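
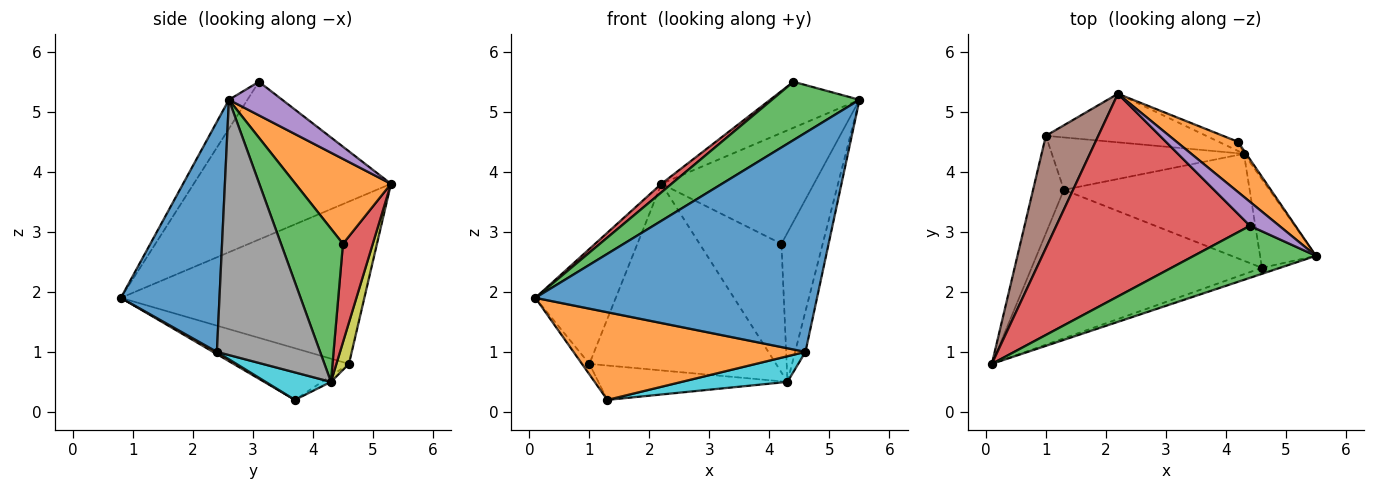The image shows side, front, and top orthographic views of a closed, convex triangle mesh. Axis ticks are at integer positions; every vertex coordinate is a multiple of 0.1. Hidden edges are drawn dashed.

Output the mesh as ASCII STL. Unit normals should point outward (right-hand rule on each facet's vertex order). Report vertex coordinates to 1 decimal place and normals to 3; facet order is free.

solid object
 facet normal 0.330 -0.944 -0.026
  outer loop
   vertex 4.6 2.4 1.0
   vertex 5.5 2.6 5.2
   vertex 0.1 0.8 1.9
  endloop
 endfacet
 facet normal 0.009 -0.508 -0.861
  outer loop
   vertex 4.6 2.4 1.0
   vertex 0.1 0.8 1.9
   vertex 1.3 3.7 0.2
  endloop
 endfacet
 facet normal -0.156 -0.737 0.657
  outer loop
   vertex 4.4 3.1 5.5
   vertex 0.1 0.8 1.9
   vertex 5.5 2.6 5.2
  endloop
 endfacet
 facet normal -0.631 -0.033 0.775
  outer loop
   vertex 4.4 3.1 5.5
   vertex 2.2 5.3 3.8
   vertex 0.1 0.8 1.9
  endloop
 endfacet
 facet normal 0.468 0.784 0.409
  outer loop
   vertex 4.4 3.1 5.5
   vertex 5.5 2.6 5.2
   vertex 2.2 5.3 3.8
  endloop
 endfacet
 facet normal -0.908 0.300 0.293
  outer loop
   vertex 1.0 4.6 0.8
   vertex 0.1 0.8 1.9
   vertex 2.2 5.3 3.8
  endloop
 endfacet
 facet normal -0.858 0.055 -0.511
  outer loop
   vertex 1.0 4.6 0.8
   vertex 1.3 3.7 0.2
   vertex 0.1 0.8 1.9
  endloop
 endfacet
 facet normal 0.972 0.097 -0.213
  outer loop
   vertex 4.3 4.3 0.5
   vertex 5.5 2.6 5.2
   vertex 4.6 2.4 1.0
  endloop
 endfacet
 facet normal 0.065 0.966 -0.251
  outer loop
   vertex 4.3 4.3 0.5
   vertex 1.0 4.6 0.8
   vertex 2.2 5.3 3.8
  endloop
 endfacet
 facet normal 0.142 -0.231 -0.963
  outer loop
   vertex 4.3 4.3 0.5
   vertex 4.6 2.4 1.0
   vertex 1.3 3.7 0.2
  endloop
 endfacet
 facet normal -0.026 0.548 -0.836
  outer loop
   vertex 4.3 4.3 0.5
   vertex 1.3 3.7 0.2
   vertex 1.0 4.6 0.8
  endloop
 endfacet
 facet normal 0.496 0.791 0.358
  outer loop
   vertex 4.2 4.5 2.8
   vertex 2.2 5.3 3.8
   vertex 5.5 2.6 5.2
  endloop
 endfacet
 facet normal 0.832 0.554 -0.012
  outer loop
   vertex 4.2 4.5 2.8
   vertex 5.5 2.6 5.2
   vertex 4.3 4.3 0.5
  endloop
 endfacet
 facet normal 0.342 0.937 -0.067
  outer loop
   vertex 4.2 4.5 2.8
   vertex 4.3 4.3 0.5
   vertex 2.2 5.3 3.8
  endloop
 endfacet
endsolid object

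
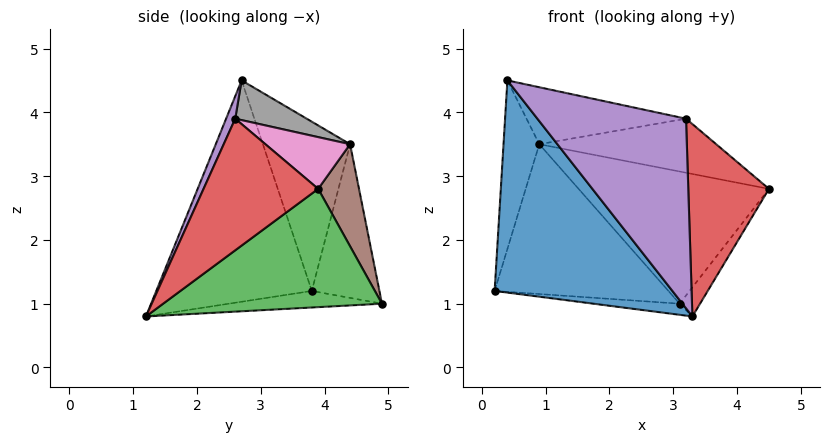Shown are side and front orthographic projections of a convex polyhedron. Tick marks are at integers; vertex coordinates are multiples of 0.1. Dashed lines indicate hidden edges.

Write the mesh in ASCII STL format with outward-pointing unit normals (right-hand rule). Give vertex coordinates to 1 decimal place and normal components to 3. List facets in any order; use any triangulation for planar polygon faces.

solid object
 facet normal -0.644 -0.736 -0.206
  outer loop
   vertex 0.4 2.7 4.5
   vertex 0.2 3.8 1.2
   vertex 3.3 1.2 0.8
  endloop
 endfacet
 facet normal -0.087 0.049 -0.995
  outer loop
   vertex 3.1 4.9 1.0
   vertex 3.3 1.2 0.8
   vertex 0.2 3.8 1.2
  endloop
 endfacet
 facet normal 0.807 0.075 -0.586
  outer loop
   vertex 3.1 4.9 1.0
   vertex 4.5 3.9 2.8
   vertex 3.3 1.2 0.8
  endloop
 endfacet
 facet normal 0.786 -0.553 0.275
  outer loop
   vertex 3.2 2.6 3.9
   vertex 3.3 1.2 0.8
   vertex 4.5 3.9 2.8
  endloop
 endfacet
 facet normal 0.056 -0.909 0.412
  outer loop
   vertex 3.2 2.6 3.9
   vertex 0.4 2.7 4.5
   vertex 3.3 1.2 0.8
  endloop
 endfacet
 facet normal 0.196 0.914 0.355
  outer loop
   vertex 0.9 4.4 3.5
   vertex 4.5 3.9 2.8
   vertex 3.1 4.9 1.0
  endloop
 endfacet
 facet normal 0.231 0.483 0.844
  outer loop
   vertex 0.9 4.4 3.5
   vertex 3.2 2.6 3.9
   vertex 4.5 3.9 2.8
  endloop
 endfacet
 facet normal 0.202 0.452 0.869
  outer loop
   vertex 0.9 4.4 3.5
   vertex 0.4 2.7 4.5
   vertex 3.2 2.6 3.9
  endloop
 endfacet
 facet normal -0.910 0.373 0.180
  outer loop
   vertex 0.9 4.4 3.5
   vertex 0.2 3.8 1.2
   vertex 0.4 2.7 4.5
  endloop
 endfacet
 facet normal -0.359 0.924 -0.132
  outer loop
   vertex 0.9 4.4 3.5
   vertex 3.1 4.9 1.0
   vertex 0.2 3.8 1.2
  endloop
 endfacet
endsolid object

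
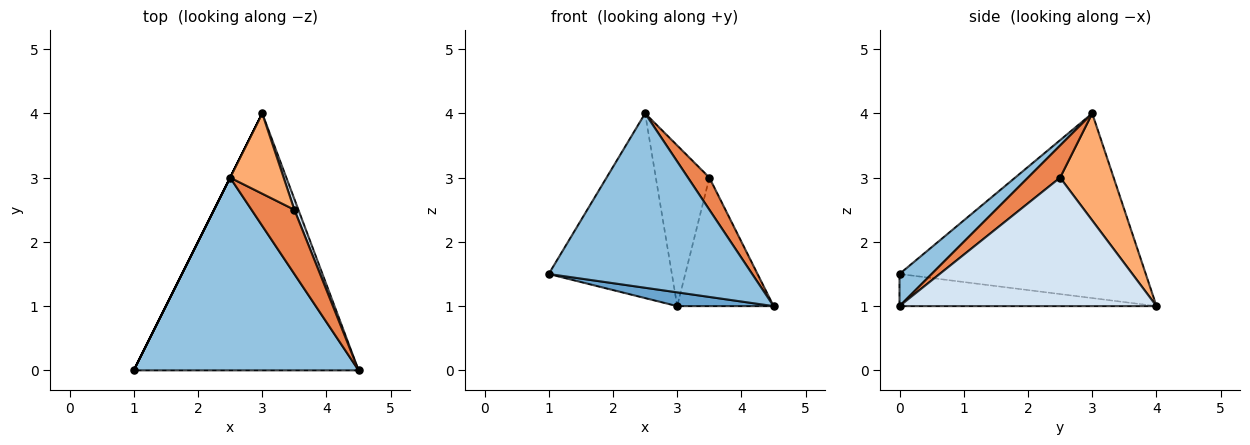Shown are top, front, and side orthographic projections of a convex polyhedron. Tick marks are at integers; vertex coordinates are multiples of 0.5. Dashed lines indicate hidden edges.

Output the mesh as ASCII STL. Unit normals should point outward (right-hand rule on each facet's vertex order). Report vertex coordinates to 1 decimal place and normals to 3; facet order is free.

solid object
 facet normal -0.141 -0.053 -0.989
  outer loop
   vertex 3.0 4.0 1.0
   vertex 4.5 0.0 1.0
   vertex 1.0 0.0 1.5
  endloop
 endfacet
 facet normal 0.105 -0.667 0.737
  outer loop
   vertex 2.5 3.0 4.0
   vertex 1.0 0.0 1.5
   vertex 4.5 0.0 1.0
  endloop
 endfacet
 facet normal -0.894 0.447 0.000
  outer loop
   vertex 2.5 3.0 4.0
   vertex 3.0 4.0 1.0
   vertex 1.0 0.0 1.5
  endloop
 endfacet
 facet normal 0.936 0.351 0.029
  outer loop
   vertex 3.5 2.5 3.0
   vertex 4.5 0.0 1.0
   vertex 3.0 4.0 1.0
  endloop
 endfacet
 facet normal 0.557 -0.371 0.743
  outer loop
   vertex 3.5 2.5 3.0
   vertex 2.5 3.0 4.0
   vertex 4.5 0.0 1.0
  endloop
 endfacet
 facet normal 0.667 0.667 0.333
  outer loop
   vertex 3.5 2.5 3.0
   vertex 3.0 4.0 1.0
   vertex 2.5 3.0 4.0
  endloop
 endfacet
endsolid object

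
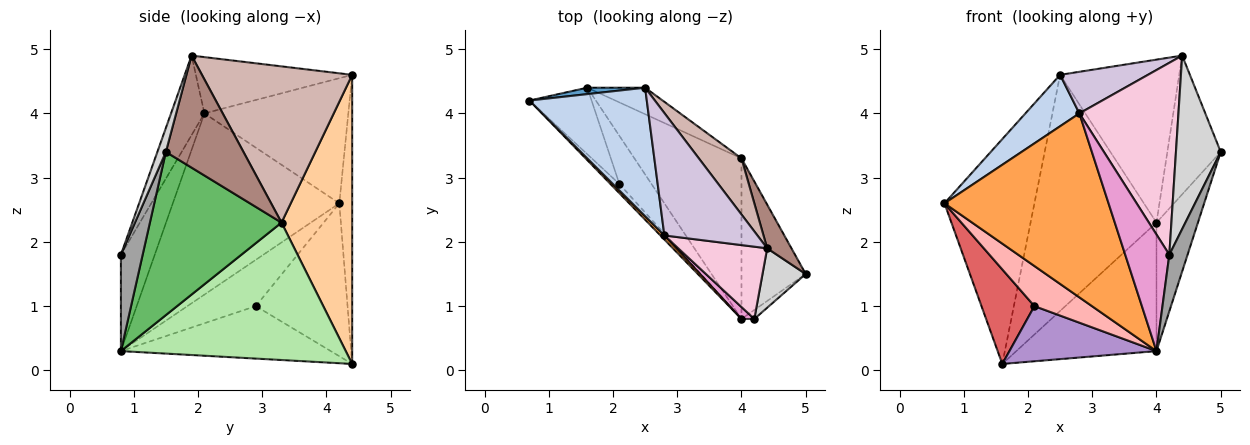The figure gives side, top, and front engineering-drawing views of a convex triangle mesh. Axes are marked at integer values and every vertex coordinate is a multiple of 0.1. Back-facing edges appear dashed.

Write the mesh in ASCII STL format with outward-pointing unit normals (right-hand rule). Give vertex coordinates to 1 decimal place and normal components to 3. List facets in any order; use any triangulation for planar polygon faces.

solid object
 facet normal -0.141 0.990 0.028
  outer loop
   vertex 1.6 4.4 0.1
   vertex 0.7 4.2 2.6
   vertex 2.5 4.4 4.6
  endloop
 endfacet
 facet normal -0.704 -0.264 0.660
  outer loop
   vertex 2.8 2.1 4.0
   vertex 2.5 4.4 4.6
   vertex 0.7 4.2 2.6
  endloop
 endfacet
 facet normal -0.712 -0.702 0.016
  outer loop
   vertex 2.8 2.1 4.0
   vertex 0.7 4.2 2.6
   vertex 4.0 0.8 0.3
  endloop
 endfacet
 facet normal 0.487 0.868 -0.097
  outer loop
   vertex 4.0 3.3 2.3
   vertex 1.6 4.4 0.1
   vertex 2.5 4.4 4.6
  endloop
 endfacet
 facet normal 0.893 0.281 -0.352
  outer loop
   vertex 4.0 3.3 2.3
   vertex 5.0 1.5 3.4
   vertex 4.0 0.8 0.3
  endloop
 endfacet
 facet normal 0.708 0.441 -0.552
  outer loop
   vertex 4.0 3.3 2.3
   vertex 4.0 0.8 0.3
   vertex 1.6 4.4 0.1
  endloop
 endfacet
 facet normal -0.817 -0.471 -0.332
  outer loop
   vertex 2.1 2.9 1.0
   vertex 0.7 4.2 2.6
   vertex 1.6 4.4 0.1
  endloop
 endfacet
 facet normal -0.757 -0.637 -0.145
  outer loop
   vertex 2.1 2.9 1.0
   vertex 4.0 0.8 0.3
   vertex 0.7 4.2 2.6
  endloop
 endfacet
 facet normal -0.732 -0.513 -0.448
  outer loop
   vertex 2.1 2.9 1.0
   vertex 1.6 4.4 0.1
   vertex 4.0 0.8 0.3
  endloop
 endfacet
 facet normal -0.497 -0.279 0.822
  outer loop
   vertex 4.4 1.9 4.9
   vertex 2.5 4.4 4.6
   vertex 2.8 2.1 4.0
  endloop
 endfacet
 facet normal 0.811 0.558 0.176
  outer loop
   vertex 4.4 1.9 4.9
   vertex 5.0 1.5 3.4
   vertex 4.0 3.3 2.3
  endloop
 endfacet
 facet normal 0.766 0.607 0.209
  outer loop
   vertex 4.4 1.9 4.9
   vertex 4.0 3.3 2.3
   vertex 2.5 4.4 4.6
  endloop
 endfacet
 facet normal -0.607 -0.791 0.081
  outer loop
   vertex 4.2 0.8 1.8
   vertex 2.8 2.1 4.0
   vertex 4.0 0.8 0.3
  endloop
 endfacet
 facet normal -0.301 -0.893 0.336
  outer loop
   vertex 4.2 0.8 1.8
   vertex 4.4 1.9 4.9
   vertex 2.8 2.1 4.0
  endloop
 endfacet
 facet normal 0.762 -0.639 -0.102
  outer loop
   vertex 4.2 0.8 1.8
   vertex 4.0 0.8 0.3
   vertex 5.0 1.5 3.4
  endloop
 endfacet
 facet normal 0.177 -0.931 0.319
  outer loop
   vertex 4.2 0.8 1.8
   vertex 5.0 1.5 3.4
   vertex 4.4 1.9 4.9
  endloop
 endfacet
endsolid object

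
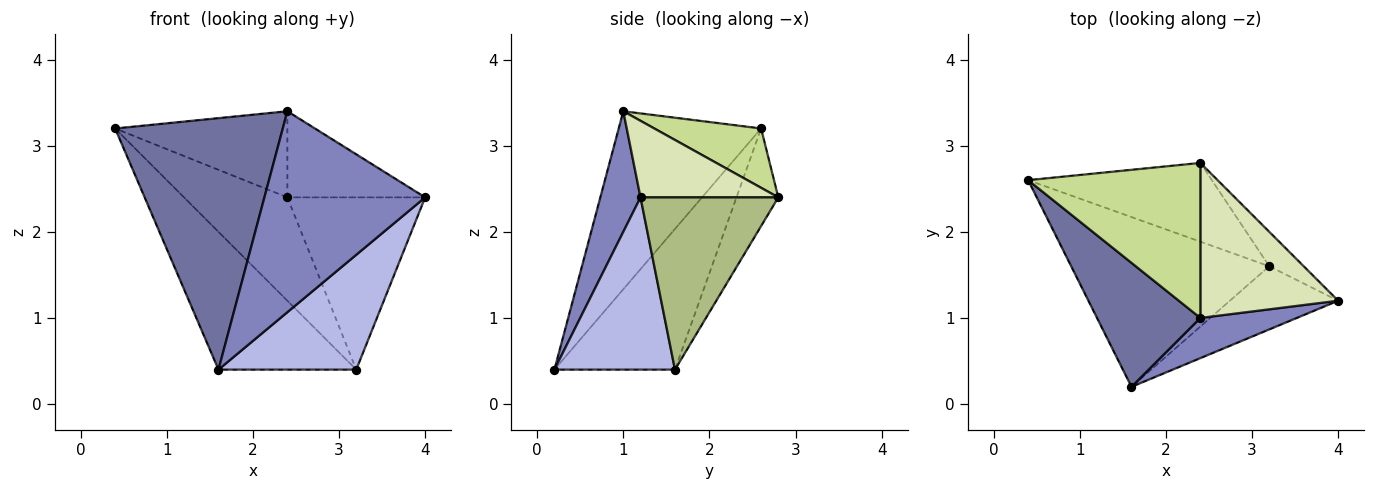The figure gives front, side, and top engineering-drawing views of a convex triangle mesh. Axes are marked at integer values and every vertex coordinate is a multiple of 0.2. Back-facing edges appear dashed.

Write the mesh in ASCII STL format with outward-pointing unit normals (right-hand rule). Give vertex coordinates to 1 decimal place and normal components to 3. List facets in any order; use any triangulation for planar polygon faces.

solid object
 facet normal -0.606 -0.713 0.352
  outer loop
   vertex 2.4 1.0 3.4
   vertex 0.4 2.6 3.2
   vertex 1.6 0.2 0.4
  endloop
 endfacet
 facet normal 0.238 -0.952 0.190
  outer loop
   vertex 2.4 1.0 3.4
   vertex 1.6 0.2 0.4
   vertex 4.0 1.2 2.4
  endloop
 endfacet
 facet normal -0.483 0.552 -0.680
  outer loop
   vertex 3.2 1.6 0.4
   vertex 1.6 0.2 0.4
   vertex 0.4 2.6 3.2
  endloop
 endfacet
 facet normal 0.608 -0.695 -0.382
  outer loop
   vertex 3.2 1.6 0.4
   vertex 4.0 1.2 2.4
   vertex 1.6 0.2 0.4
  endloop
 endfacet
 facet normal -0.306 0.757 -0.577
  outer loop
   vertex 2.4 2.8 2.4
   vertex 3.2 1.6 0.4
   vertex 0.4 2.6 3.2
  endloop
 endfacet
 facet normal 0.700 0.700 -0.140
  outer loop
   vertex 2.4 2.8 2.4
   vertex 4.0 1.2 2.4
   vertex 3.2 1.6 0.4
  endloop
 endfacet
 facet normal 0.288 0.465 0.837
  outer loop
   vertex 2.4 2.8 2.4
   vertex 0.4 2.6 3.2
   vertex 2.4 1.0 3.4
  endloop
 endfacet
 facet normal 0.437 0.437 0.786
  outer loop
   vertex 2.4 2.8 2.4
   vertex 2.4 1.0 3.4
   vertex 4.0 1.2 2.4
  endloop
 endfacet
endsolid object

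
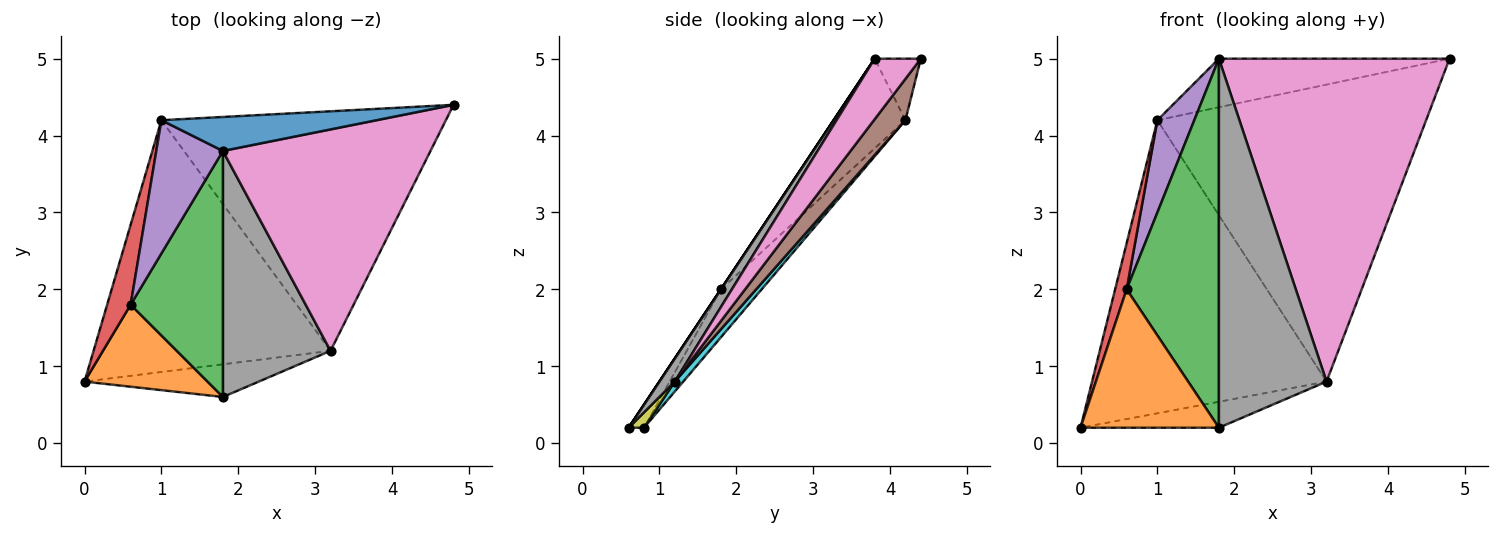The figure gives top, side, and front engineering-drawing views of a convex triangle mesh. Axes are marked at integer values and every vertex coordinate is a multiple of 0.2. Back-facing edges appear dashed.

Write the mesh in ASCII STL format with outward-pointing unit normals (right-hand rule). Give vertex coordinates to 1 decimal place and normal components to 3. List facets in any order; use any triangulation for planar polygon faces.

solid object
 facet normal -0.162 0.808 0.566
  outer loop
   vertex 1.0 4.2 4.2
   vertex 1.8 3.8 5.0
   vertex 4.8 4.4 5.0
  endloop
 endfacet
 facet normal -0.095 -0.856 0.507
  outer loop
   vertex 0.6 1.8 2.0
   vertex 0.0 0.8 0.2
   vertex 1.8 0.6 0.2
  endloop
 endfacet
 facet normal 0.000 -0.832 0.555
  outer loop
   vertex 0.6 1.8 2.0
   vertex 1.8 0.6 0.2
   vertex 1.8 3.8 5.0
  endloop
 endfacet
 facet normal -0.870 -0.246 0.427
  outer loop
   vertex 0.6 1.8 2.0
   vertex 1.0 4.2 4.2
   vertex 0.0 0.8 0.2
  endloop
 endfacet
 facet normal -0.742 -0.382 0.551
  outer loop
   vertex 0.6 1.8 2.0
   vertex 1.8 3.8 5.0
   vertex 1.0 4.2 4.2
  endloop
 endfacet
 facet normal 0.091 0.775 -0.625
  outer loop
   vertex 3.2 1.2 0.8
   vertex 1.0 4.2 4.2
   vertex 4.8 4.4 5.0
  endloop
 endfacet
 facet normal 0.163 -0.814 0.558
  outer loop
   vertex 3.2 1.2 0.8
   vertex 4.8 4.4 5.0
   vertex 1.8 3.8 5.0
  endloop
 endfacet
 facet normal 0.118 -0.826 0.551
  outer loop
   vertex 3.2 1.2 0.8
   vertex 1.8 3.8 5.0
   vertex 1.8 0.6 0.2
  endloop
 endfacet
 facet normal 0.069 0.620 -0.781
  outer loop
   vertex 3.2 1.2 0.8
   vertex 1.8 0.6 0.2
   vertex 0.0 0.8 0.2
  endloop
 endfacet
 facet normal 0.027 0.758 -0.651
  outer loop
   vertex 3.2 1.2 0.8
   vertex 0.0 0.8 0.2
   vertex 1.0 4.2 4.2
  endloop
 endfacet
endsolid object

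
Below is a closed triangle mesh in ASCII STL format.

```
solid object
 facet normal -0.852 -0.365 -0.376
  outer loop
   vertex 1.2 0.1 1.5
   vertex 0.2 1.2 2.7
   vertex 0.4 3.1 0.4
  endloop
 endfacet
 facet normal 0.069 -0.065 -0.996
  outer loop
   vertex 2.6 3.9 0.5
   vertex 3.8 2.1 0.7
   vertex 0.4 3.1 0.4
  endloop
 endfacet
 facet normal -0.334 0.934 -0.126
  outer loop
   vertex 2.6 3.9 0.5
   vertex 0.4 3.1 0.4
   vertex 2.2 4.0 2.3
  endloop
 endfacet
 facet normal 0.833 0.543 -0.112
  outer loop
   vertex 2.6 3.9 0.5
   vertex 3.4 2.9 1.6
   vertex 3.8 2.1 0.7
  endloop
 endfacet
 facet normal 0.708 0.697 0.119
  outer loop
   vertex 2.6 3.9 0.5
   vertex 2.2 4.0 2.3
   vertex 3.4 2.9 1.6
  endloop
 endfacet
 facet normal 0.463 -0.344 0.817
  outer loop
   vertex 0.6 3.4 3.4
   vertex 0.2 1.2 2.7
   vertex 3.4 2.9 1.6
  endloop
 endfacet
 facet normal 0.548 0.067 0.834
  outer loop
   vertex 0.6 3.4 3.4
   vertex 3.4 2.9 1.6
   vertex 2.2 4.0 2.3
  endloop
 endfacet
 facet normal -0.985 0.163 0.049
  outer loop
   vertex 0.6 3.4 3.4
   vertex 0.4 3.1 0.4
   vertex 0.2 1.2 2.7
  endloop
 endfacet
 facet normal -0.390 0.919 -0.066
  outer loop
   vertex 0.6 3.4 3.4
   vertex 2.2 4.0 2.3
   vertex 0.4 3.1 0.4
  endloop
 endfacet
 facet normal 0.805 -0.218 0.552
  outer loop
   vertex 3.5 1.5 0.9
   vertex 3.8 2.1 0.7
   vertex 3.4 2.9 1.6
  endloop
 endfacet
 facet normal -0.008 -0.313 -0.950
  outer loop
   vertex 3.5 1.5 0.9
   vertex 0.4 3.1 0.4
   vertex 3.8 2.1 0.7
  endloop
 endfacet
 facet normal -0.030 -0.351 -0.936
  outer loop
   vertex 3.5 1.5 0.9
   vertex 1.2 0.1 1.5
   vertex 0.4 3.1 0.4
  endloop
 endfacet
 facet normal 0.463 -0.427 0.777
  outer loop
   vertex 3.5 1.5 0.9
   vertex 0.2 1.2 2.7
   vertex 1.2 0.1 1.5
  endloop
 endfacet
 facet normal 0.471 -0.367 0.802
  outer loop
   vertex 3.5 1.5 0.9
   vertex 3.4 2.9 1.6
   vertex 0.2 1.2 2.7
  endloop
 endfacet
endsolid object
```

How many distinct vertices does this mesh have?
9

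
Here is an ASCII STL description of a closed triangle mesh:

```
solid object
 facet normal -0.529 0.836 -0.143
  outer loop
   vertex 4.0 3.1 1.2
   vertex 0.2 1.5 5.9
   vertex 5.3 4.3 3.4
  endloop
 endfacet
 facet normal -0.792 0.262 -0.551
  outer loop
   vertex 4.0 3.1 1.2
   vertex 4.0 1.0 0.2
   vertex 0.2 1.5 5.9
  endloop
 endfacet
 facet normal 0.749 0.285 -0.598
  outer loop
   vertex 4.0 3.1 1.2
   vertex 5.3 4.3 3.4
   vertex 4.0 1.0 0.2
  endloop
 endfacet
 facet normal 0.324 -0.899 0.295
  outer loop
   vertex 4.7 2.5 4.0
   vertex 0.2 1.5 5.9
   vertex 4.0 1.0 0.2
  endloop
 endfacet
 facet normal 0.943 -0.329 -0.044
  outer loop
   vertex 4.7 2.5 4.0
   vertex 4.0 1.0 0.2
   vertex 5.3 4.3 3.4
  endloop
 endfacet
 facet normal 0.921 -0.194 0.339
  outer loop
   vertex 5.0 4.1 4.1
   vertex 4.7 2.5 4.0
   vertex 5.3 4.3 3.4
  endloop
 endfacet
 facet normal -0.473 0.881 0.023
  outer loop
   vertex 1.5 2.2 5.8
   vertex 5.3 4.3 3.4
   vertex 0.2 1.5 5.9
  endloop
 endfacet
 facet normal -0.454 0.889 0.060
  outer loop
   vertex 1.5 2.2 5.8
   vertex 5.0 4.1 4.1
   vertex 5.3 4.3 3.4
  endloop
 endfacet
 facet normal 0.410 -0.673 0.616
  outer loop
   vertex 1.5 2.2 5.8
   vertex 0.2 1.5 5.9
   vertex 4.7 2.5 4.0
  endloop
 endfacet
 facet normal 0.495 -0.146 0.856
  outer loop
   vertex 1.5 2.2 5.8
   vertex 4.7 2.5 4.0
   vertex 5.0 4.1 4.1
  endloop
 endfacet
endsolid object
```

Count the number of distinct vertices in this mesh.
7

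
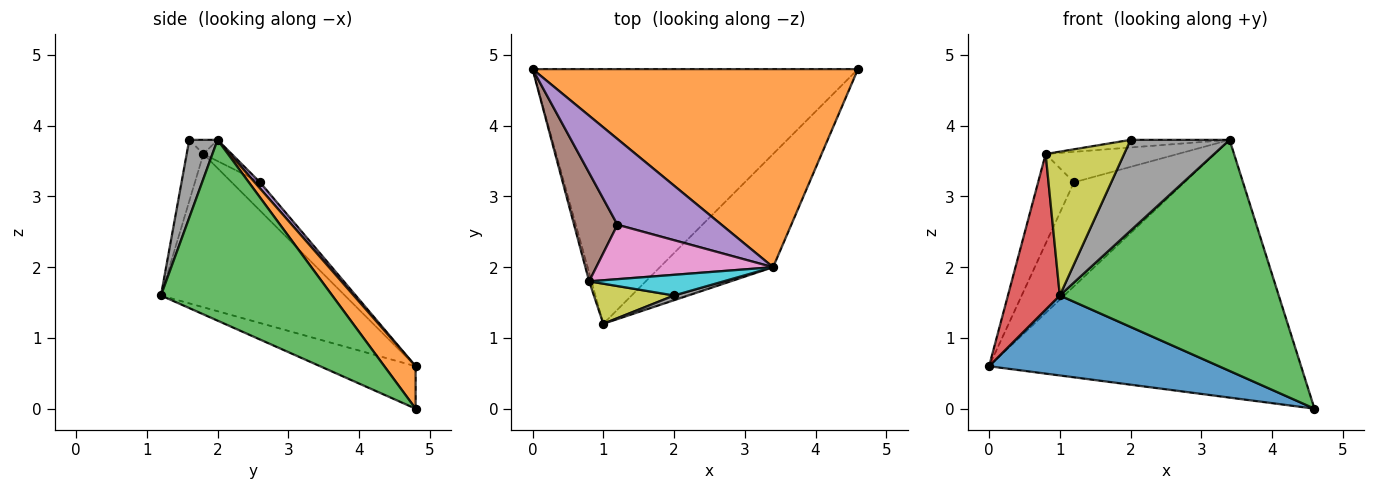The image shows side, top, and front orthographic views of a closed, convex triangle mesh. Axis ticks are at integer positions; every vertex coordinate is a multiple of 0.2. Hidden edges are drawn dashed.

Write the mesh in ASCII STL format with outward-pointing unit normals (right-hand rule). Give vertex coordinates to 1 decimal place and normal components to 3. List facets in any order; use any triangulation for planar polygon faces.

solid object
 facet normal -0.123 -0.297 -0.947
  outer loop
   vertex 1.0 1.2 1.6
   vertex 0.0 4.8 0.6
   vertex 4.6 4.8 0.0
  endloop
 endfacet
 facet normal 0.079 0.790 0.607
  outer loop
   vertex 3.4 2.0 3.8
   vertex 4.6 4.8 0.0
   vertex 0.0 4.8 0.6
  endloop
 endfacet
 facet normal 0.575 -0.735 -0.360
  outer loop
   vertex 3.4 2.0 3.8
   vertex 1.0 1.2 1.6
   vertex 4.6 4.8 0.0
  endloop
 endfacet
 facet normal -0.962 -0.271 -0.015
  outer loop
   vertex 0.8 1.8 3.6
   vertex 0.0 4.8 0.6
   vertex 1.0 1.2 1.6
  endloop
 endfacet
 facet normal 0.037 0.771 0.635
  outer loop
   vertex 1.2 2.6 3.2
   vertex 3.4 2.0 3.8
   vertex 0.0 4.8 0.6
  endloop
 endfacet
 facet normal -0.449 0.569 0.689
  outer loop
   vertex 1.2 2.6 3.2
   vertex 0.0 4.8 0.6
   vertex 0.8 1.8 3.6
  endloop
 endfacet
 facet normal -0.104 0.486 0.868
  outer loop
   vertex 1.2 2.6 3.2
   vertex 0.8 1.8 3.6
   vertex 3.4 2.0 3.8
  endloop
 endfacet
 facet normal 0.274 -0.960 0.050
  outer loop
   vertex 2.0 1.6 3.8
   vertex 1.0 1.2 1.6
   vertex 3.4 2.0 3.8
  endloop
 endfacet
 facet normal -0.201 -0.944 0.263
  outer loop
   vertex 2.0 1.6 3.8
   vertex 0.8 1.8 3.6
   vertex 1.0 1.2 1.6
  endloop
 endfacet
 facet normal -0.098 0.344 0.934
  outer loop
   vertex 2.0 1.6 3.8
   vertex 3.4 2.0 3.8
   vertex 0.8 1.8 3.6
  endloop
 endfacet
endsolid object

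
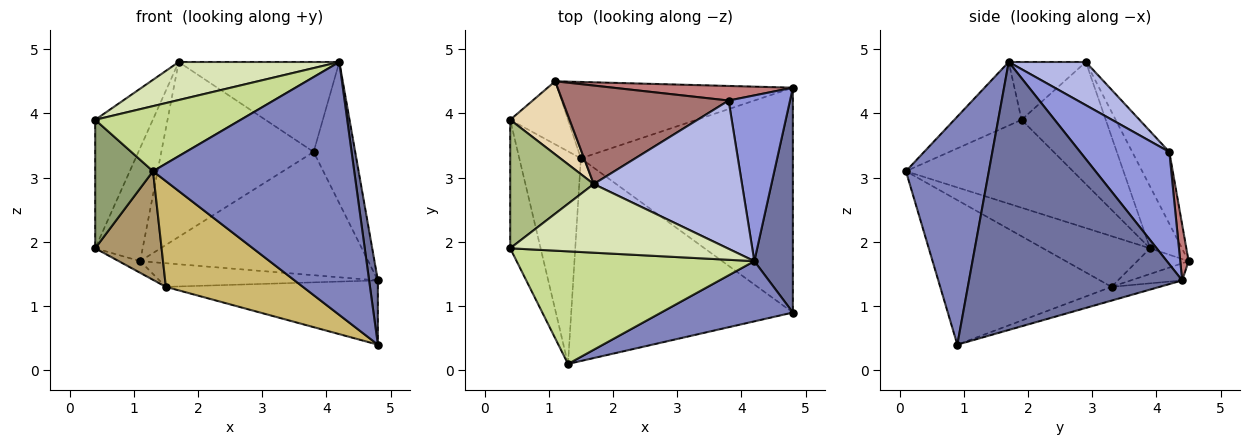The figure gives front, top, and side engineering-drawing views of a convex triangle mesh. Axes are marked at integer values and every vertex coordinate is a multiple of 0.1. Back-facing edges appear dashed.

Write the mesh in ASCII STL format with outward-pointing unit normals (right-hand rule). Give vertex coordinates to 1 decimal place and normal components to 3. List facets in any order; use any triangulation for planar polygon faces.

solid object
 facet normal 0.989 -0.041 0.142
  outer loop
   vertex 4.8 0.9 0.4
   vertex 4.8 4.4 1.4
   vertex 4.2 1.7 4.8
  endloop
 endfacet
 facet normal 0.372 -0.903 0.215
  outer loop
   vertex 4.8 0.9 0.4
   vertex 4.2 1.7 4.8
   vertex 1.3 0.1 3.1
  endloop
 endfacet
 facet normal 0.812 0.379 0.444
  outer loop
   vertex 3.8 4.2 3.4
   vertex 4.2 1.7 4.8
   vertex 4.8 4.4 1.4
  endloop
 endfacet
 facet normal 0.242 0.503 0.830
  outer loop
   vertex 3.8 4.2 3.4
   vertex 1.7 2.9 4.8
   vertex 4.2 1.7 4.8
  endloop
 endfacet
 facet normal -0.898 -0.311 -0.311
  outer loop
   vertex 0.4 1.9 3.9
   vertex 0.4 3.9 1.9
   vertex 1.3 0.1 3.1
  endloop
 endfacet
 facet normal -0.719 0.492 0.492
  outer loop
   vertex 0.4 1.9 3.9
   vertex 1.7 2.9 4.8
   vertex 0.4 3.9 1.9
  endloop
 endfacet
 facet normal -0.225 -0.488 0.843
  outer loop
   vertex 0.4 1.9 3.9
   vertex 1.3 0.1 3.1
   vertex 4.2 1.7 4.8
  endloop
 endfacet
 facet normal -0.227 -0.472 0.852
  outer loop
   vertex 0.4 1.9 3.9
   vertex 4.2 1.7 4.8
   vertex 1.7 2.9 4.8
  endloop
 endfacet
 facet normal -0.592 -0.367 -0.718
  outer loop
   vertex 1.5 3.3 1.3
   vertex 1.3 0.1 3.1
   vertex 0.4 3.9 1.9
  endloop
 endfacet
 facet normal -0.501 -0.400 -0.768
  outer loop
   vertex 1.5 3.3 1.3
   vertex 4.8 0.9 0.4
   vertex 1.3 0.1 3.1
  endloop
 endfacet
 facet normal -0.062 0.274 -0.960
  outer loop
   vertex 1.5 3.3 1.3
   vertex 4.8 4.4 1.4
   vertex 4.8 0.9 0.4
  endloop
 endfacet
 facet normal -0.492 0.731 0.473
  outer loop
   vertex 1.1 4.5 1.7
   vertex 0.4 3.9 1.9
   vertex 1.7 2.9 4.8
  endloop
 endfacet
 facet normal -0.208 0.852 0.480
  outer loop
   vertex 1.1 4.5 1.7
   vertex 1.7 2.9 4.8
   vertex 3.8 4.2 3.4
  endloop
 endfacet
 facet normal 0.036 0.992 0.117
  outer loop
   vertex 1.1 4.5 1.7
   vertex 3.8 4.2 3.4
   vertex 4.8 4.4 1.4
  endloop
 endfacet
 facet normal -0.400 0.167 -0.901
  outer loop
   vertex 1.1 4.5 1.7
   vertex 1.5 3.3 1.3
   vertex 0.4 3.9 1.9
  endloop
 endfacet
 facet normal -0.069 0.295 -0.953
  outer loop
   vertex 1.1 4.5 1.7
   vertex 4.8 4.4 1.4
   vertex 1.5 3.3 1.3
  endloop
 endfacet
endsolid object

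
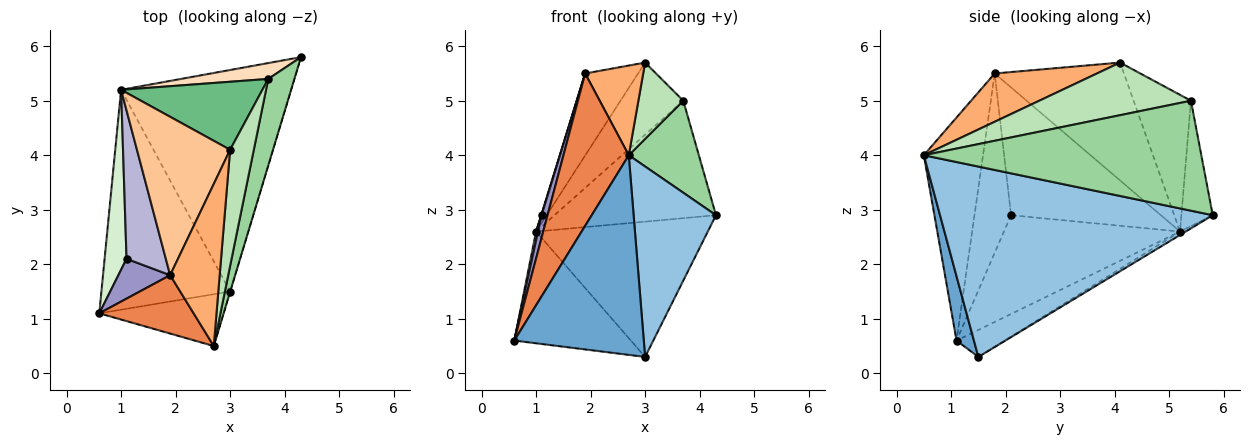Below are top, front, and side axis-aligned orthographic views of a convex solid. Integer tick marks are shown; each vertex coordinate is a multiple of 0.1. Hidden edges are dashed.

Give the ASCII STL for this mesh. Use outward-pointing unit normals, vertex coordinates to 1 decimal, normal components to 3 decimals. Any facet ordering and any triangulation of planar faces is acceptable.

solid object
 facet normal 0.129 -0.960 -0.249
  outer loop
   vertex 3.0 1.5 0.3
   vertex 2.7 0.5 4.0
   vertex 0.6 1.1 0.6
  endloop
 endfacet
 facet normal 0.957 -0.289 -0.001
  outer loop
   vertex 3.0 1.5 0.3
   vertex 4.3 5.8 2.9
   vertex 2.7 0.5 4.0
  endloop
 endfacet
 facet normal -0.184 0.445 -0.876
  outer loop
   vertex 3.0 1.5 0.3
   vertex 0.6 1.1 0.6
   vertex 1.0 5.2 2.6
  endloop
 endfacet
 facet normal -0.017 0.521 -0.853
  outer loop
   vertex 3.0 1.5 0.3
   vertex 1.0 5.2 2.6
   vertex 4.3 5.8 2.9
  endloop
 endfacet
 facet normal -0.646 -0.713 0.273
  outer loop
   vertex 1.9 1.8 5.5
   vertex 0.6 1.1 0.6
   vertex 2.7 0.5 4.0
  endloop
 endfacet
 facet normal 0.649 -0.368 0.665
  outer loop
   vertex 1.9 1.8 5.5
   vertex 2.7 0.5 4.0
   vertex 3.0 4.1 5.7
  endloop
 endfacet
 facet normal -0.747 0.306 0.590
  outer loop
   vertex 1.9 1.8 5.5
   vertex 3.0 4.1 5.7
   vertex 1.0 5.2 2.6
  endloop
 endfacet
 facet normal -0.189 0.973 0.131
  outer loop
   vertex 3.7 5.4 5.0
   vertex 4.3 5.8 2.9
   vertex 1.0 5.2 2.6
  endloop
 endfacet
 facet normal -0.553 0.606 0.572
  outer loop
   vertex 3.7 5.4 5.0
   vertex 1.0 5.2 2.6
   vertex 3.0 4.1 5.7
  endloop
 endfacet
 facet normal 0.945 -0.239 0.224
  outer loop
   vertex 3.7 5.4 5.0
   vertex 2.7 0.5 4.0
   vertex 4.3 5.8 2.9
  endloop
 endfacet
 facet normal 0.880 -0.261 0.396
  outer loop
   vertex 3.7 5.4 5.0
   vertex 3.0 4.1 5.7
   vertex 2.7 0.5 4.0
  endloop
 endfacet
 facet normal -0.976 -0.011 0.217
  outer loop
   vertex 1.1 2.1 2.9
   vertex 1.0 5.2 2.6
   vertex 0.6 1.1 0.6
  endloop
 endfacet
 facet normal -0.949 -0.156 0.274
  outer loop
   vertex 1.1 2.1 2.9
   vertex 0.6 1.1 0.6
   vertex 1.9 1.8 5.5
  endloop
 endfacet
 facet normal -0.956 -0.002 0.294
  outer loop
   vertex 1.1 2.1 2.9
   vertex 1.9 1.8 5.5
   vertex 1.0 5.2 2.6
  endloop
 endfacet
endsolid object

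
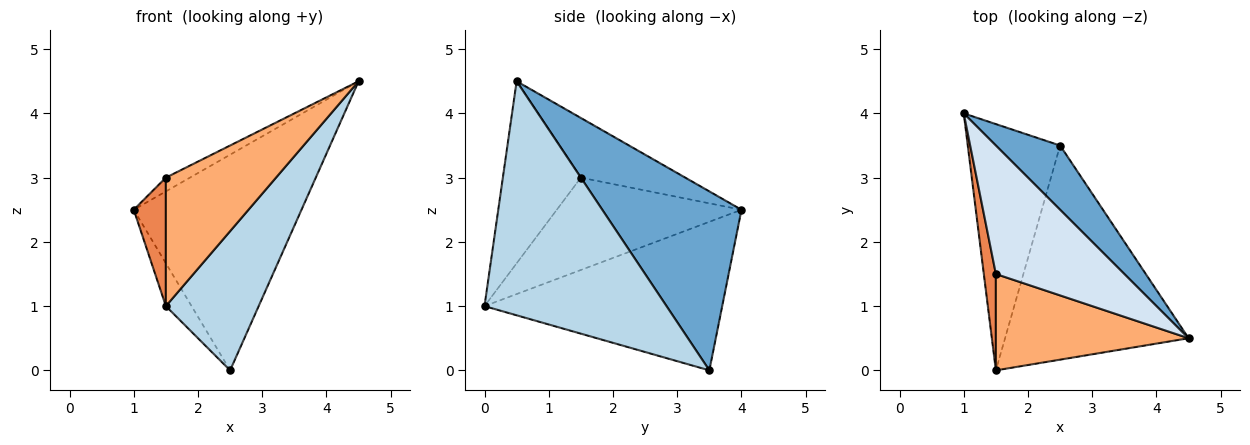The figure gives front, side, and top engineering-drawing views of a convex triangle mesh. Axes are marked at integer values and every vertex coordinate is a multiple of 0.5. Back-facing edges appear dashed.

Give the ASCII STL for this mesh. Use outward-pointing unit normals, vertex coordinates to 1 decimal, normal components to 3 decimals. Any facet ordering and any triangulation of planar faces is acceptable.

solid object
 facet normal 0.622 0.750 0.223
  outer loop
   vertex 2.5 3.5 0.0
   vertex 1.0 4.0 2.5
   vertex 4.5 0.5 4.5
  endloop
 endfacet
 facet normal -0.846 0.091 -0.526
  outer loop
   vertex 2.5 3.5 0.0
   vertex 1.5 0.0 1.0
   vertex 1.0 4.0 2.5
  endloop
 endfacet
 facet normal 0.730 -0.372 -0.573
  outer loop
   vertex 2.5 3.5 0.0
   vertex 4.5 0.5 4.5
   vertex 1.5 0.0 1.0
  endloop
 endfacet
 facet normal -0.419 0.097 0.903
  outer loop
   vertex 1.5 1.5 3.0
   vertex 4.5 0.5 4.5
   vertex 1.0 4.0 2.5
  endloop
 endfacet
 facet normal -0.977 -0.170 0.127
  outer loop
   vertex 1.5 1.5 3.0
   vertex 1.0 4.0 2.5
   vertex 1.5 0.0 1.0
  endloop
 endfacet
 facet normal -0.493 -0.696 0.522
  outer loop
   vertex 1.5 1.5 3.0
   vertex 1.5 0.0 1.0
   vertex 4.5 0.5 4.5
  endloop
 endfacet
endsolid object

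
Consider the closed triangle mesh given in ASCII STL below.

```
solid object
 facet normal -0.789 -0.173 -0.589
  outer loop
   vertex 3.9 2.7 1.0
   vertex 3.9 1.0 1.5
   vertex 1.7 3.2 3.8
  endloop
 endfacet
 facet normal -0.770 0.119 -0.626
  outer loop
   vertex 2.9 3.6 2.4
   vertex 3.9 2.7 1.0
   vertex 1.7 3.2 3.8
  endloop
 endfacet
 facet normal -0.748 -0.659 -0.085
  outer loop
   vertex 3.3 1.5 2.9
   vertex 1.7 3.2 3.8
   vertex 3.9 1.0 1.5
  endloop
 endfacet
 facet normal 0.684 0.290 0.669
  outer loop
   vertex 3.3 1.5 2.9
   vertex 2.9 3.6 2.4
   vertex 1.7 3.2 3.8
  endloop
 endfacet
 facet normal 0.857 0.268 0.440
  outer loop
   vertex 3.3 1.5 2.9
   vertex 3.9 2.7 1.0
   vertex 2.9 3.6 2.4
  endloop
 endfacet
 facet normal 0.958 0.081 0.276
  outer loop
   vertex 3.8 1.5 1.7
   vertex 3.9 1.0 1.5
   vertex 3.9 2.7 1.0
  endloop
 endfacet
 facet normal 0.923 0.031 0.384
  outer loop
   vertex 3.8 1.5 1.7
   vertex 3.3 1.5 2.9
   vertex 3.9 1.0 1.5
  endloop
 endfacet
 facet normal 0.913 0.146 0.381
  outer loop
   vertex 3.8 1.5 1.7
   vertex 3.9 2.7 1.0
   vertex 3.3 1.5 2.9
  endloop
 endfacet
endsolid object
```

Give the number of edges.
12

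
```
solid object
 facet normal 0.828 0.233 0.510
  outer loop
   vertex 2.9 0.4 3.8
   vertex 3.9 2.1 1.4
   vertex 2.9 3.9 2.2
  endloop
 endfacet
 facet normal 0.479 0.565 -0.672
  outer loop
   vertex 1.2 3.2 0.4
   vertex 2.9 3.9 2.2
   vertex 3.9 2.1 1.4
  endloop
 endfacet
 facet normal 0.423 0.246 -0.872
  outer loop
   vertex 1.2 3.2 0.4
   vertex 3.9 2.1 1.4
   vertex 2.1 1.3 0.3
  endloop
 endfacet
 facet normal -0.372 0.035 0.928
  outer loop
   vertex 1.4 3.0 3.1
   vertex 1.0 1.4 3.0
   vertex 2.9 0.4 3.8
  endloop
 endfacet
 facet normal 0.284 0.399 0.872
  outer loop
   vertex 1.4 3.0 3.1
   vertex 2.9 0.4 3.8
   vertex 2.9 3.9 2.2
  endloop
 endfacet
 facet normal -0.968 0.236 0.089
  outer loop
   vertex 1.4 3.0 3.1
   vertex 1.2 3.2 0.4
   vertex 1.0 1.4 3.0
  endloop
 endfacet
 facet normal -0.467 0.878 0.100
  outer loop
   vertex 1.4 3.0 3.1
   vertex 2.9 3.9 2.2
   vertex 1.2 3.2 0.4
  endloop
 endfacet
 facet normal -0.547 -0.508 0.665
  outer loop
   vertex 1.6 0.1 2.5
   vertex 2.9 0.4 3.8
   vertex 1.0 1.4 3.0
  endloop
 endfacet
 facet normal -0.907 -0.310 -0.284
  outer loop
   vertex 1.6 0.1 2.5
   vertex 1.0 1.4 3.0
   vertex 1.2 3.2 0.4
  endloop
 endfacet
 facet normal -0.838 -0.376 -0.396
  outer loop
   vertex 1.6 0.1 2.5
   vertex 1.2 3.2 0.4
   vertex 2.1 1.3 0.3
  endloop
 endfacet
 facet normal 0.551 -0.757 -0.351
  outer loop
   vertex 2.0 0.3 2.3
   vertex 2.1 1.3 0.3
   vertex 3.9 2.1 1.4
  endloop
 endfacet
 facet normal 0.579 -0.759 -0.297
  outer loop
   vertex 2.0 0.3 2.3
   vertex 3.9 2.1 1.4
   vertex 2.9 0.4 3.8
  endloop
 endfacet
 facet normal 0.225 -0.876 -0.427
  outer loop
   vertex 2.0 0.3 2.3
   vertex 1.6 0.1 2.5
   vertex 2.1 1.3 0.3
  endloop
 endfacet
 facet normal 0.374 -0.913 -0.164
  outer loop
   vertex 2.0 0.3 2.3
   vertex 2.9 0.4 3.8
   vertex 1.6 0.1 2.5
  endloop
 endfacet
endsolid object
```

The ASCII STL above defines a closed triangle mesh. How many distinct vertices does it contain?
9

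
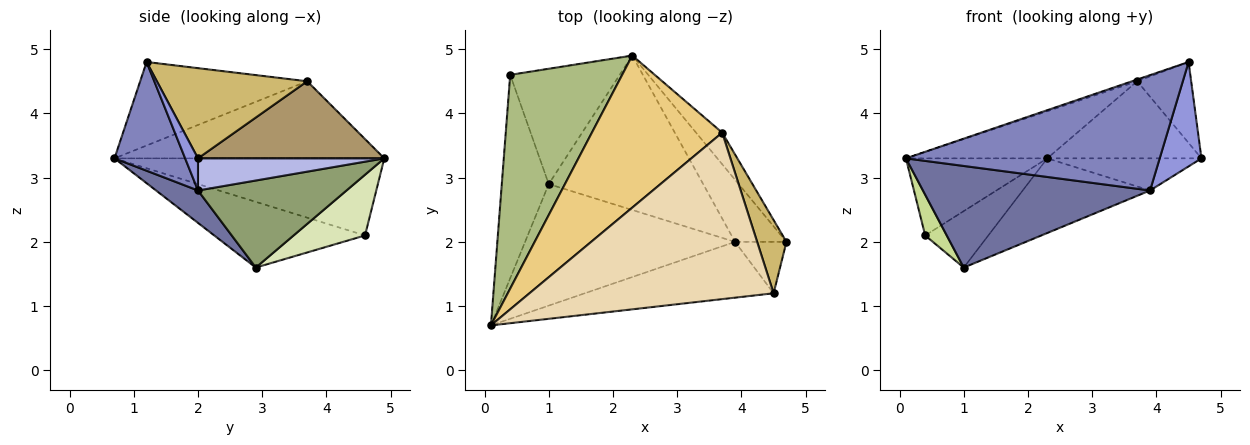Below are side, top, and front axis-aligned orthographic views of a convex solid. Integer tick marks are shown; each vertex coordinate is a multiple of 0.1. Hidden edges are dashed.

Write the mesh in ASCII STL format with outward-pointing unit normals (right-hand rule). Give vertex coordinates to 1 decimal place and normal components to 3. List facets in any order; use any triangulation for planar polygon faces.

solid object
 facet normal 0.118 -0.637 -0.762
  outer loop
   vertex 3.9 2.0 2.8
   vertex 0.1 0.7 3.3
   vertex 1.0 2.9 1.6
  endloop
 endfacet
 facet normal 0.243 -0.873 -0.422
  outer loop
   vertex 3.9 2.0 2.8
   vertex 4.5 1.2 4.8
   vertex 0.1 0.7 3.3
  endloop
 endfacet
 facet normal 0.266 -0.865 -0.426
  outer loop
   vertex 3.9 2.0 2.8
   vertex 4.7 2.0 3.3
   vertex 4.5 1.2 4.8
  endloop
 endfacet
 facet normal 0.485 0.402 -0.777
  outer loop
   vertex 3.9 2.0 2.8
   vertex 2.3 4.9 3.3
   vertex 4.7 2.0 3.3
  endloop
 endfacet
 facet normal 0.453 0.388 -0.803
  outer loop
   vertex 3.9 2.0 2.8
   vertex 1.0 2.9 1.6
   vertex 2.3 4.9 3.3
  endloop
 endfacet
 facet normal -0.544 0.285 0.790
  outer loop
   vertex 0.4 4.6 2.1
   vertex 0.1 0.7 3.3
   vertex 2.3 4.9 3.3
  endloop
 endfacet
 facet normal -0.808 -0.115 -0.577
  outer loop
   vertex 0.4 4.6 2.1
   vertex 1.0 2.9 1.6
   vertex 0.1 0.7 3.3
  endloop
 endfacet
 facet normal 0.446 0.394 -0.804
  outer loop
   vertex 0.4 4.6 2.1
   vertex 2.3 4.9 3.3
   vertex 1.0 2.9 1.6
  endloop
 endfacet
 facet normal 0.745 0.617 -0.253
  outer loop
   vertex 3.7 3.7 4.5
   vertex 4.7 2.0 3.3
   vertex 2.3 4.9 3.3
  endloop
 endfacet
 facet normal 0.900 0.323 0.292
  outer loop
   vertex 3.7 3.7 4.5
   vertex 4.5 1.2 4.8
   vertex 4.7 2.0 3.3
  endloop
 endfacet
 facet normal -0.492 0.258 0.832
  outer loop
   vertex 3.7 3.7 4.5
   vertex 2.3 4.9 3.3
   vertex 0.1 0.7 3.3
  endloop
 endfacet
 facet normal -0.324 0.010 0.946
  outer loop
   vertex 3.7 3.7 4.5
   vertex 0.1 0.7 3.3
   vertex 4.5 1.2 4.8
  endloop
 endfacet
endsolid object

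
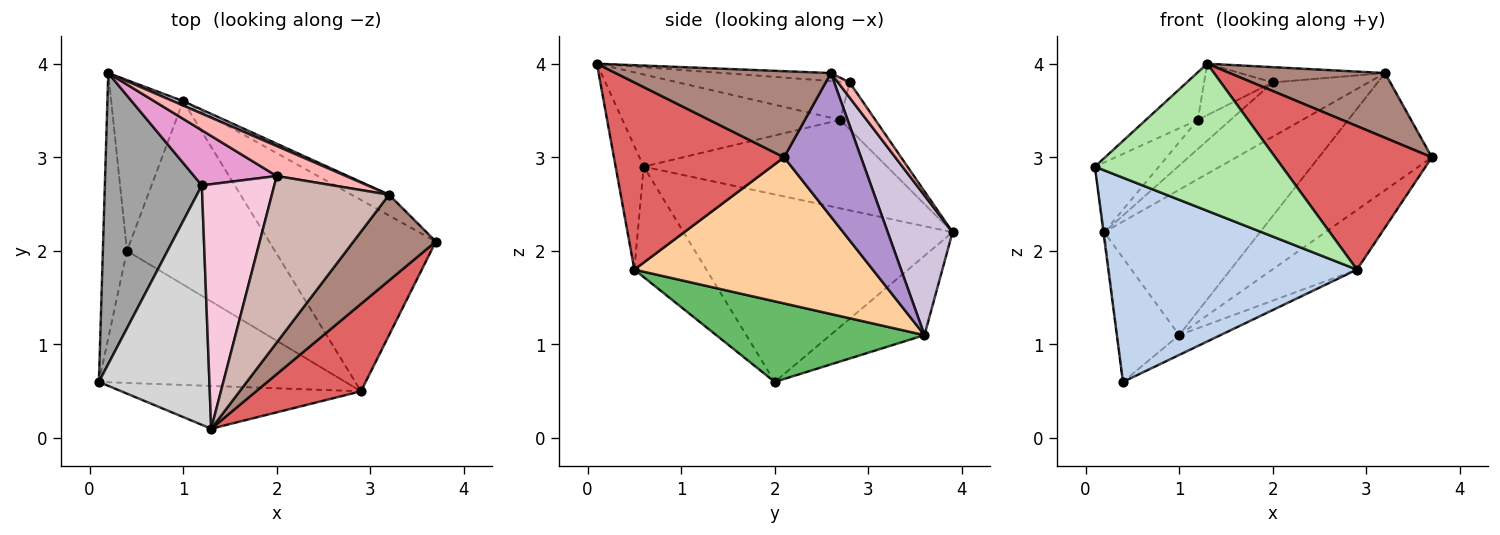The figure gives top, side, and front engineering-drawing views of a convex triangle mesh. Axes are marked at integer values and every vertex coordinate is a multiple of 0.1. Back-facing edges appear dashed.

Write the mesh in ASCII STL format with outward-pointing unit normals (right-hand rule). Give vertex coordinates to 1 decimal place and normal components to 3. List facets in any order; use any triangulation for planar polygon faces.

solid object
 facet normal -0.992 0.003 -0.128
  outer loop
   vertex 0.4 2.0 0.6
   vertex 0.1 0.6 2.9
   vertex 0.2 3.9 2.2
  endloop
 endfacet
 facet normal -0.236 -0.816 -0.528
  outer loop
   vertex 2.9 0.5 1.8
   vertex 0.1 0.6 2.9
   vertex 0.4 2.0 0.6
  endloop
 endfacet
 facet normal -0.666 0.438 -0.604
  outer loop
   vertex 1.0 3.6 1.1
   vertex 0.4 2.0 0.6
   vertex 0.2 3.9 2.2
  endloop
 endfacet
 facet normal 0.642 0.228 -0.732
  outer loop
   vertex 1.0 3.6 1.1
   vertex 3.7 2.1 3.0
   vertex 2.9 0.5 1.8
  endloop
 endfacet
 facet normal 0.476 0.095 -0.874
  outer loop
   vertex 1.0 3.6 1.1
   vertex 2.9 0.5 1.8
   vertex 0.4 2.0 0.6
  endloop
 endfacet
 facet normal -0.143 -0.950 -0.276
  outer loop
   vertex 1.3 0.1 4.0
   vertex 0.1 0.6 2.9
   vertex 2.9 0.5 1.8
  endloop
 endfacet
 facet normal 0.680 -0.626 0.381
  outer loop
   vertex 1.3 0.1 4.0
   vertex 2.9 0.5 1.8
   vertex 3.7 2.1 3.0
  endloop
 endfacet
 facet normal 0.105 0.871 0.480
  outer loop
   vertex 3.2 2.6 3.9
   vertex 0.2 3.9 2.2
   vertex 2.0 2.8 3.8
  endloop
 endfacet
 facet normal 0.557 0.818 -0.145
  outer loop
   vertex 3.2 2.6 3.9
   vertex 3.7 2.1 3.0
   vertex 1.0 3.6 1.1
  endloop
 endfacet
 facet normal 0.384 0.923 0.028
  outer loop
   vertex 3.2 2.6 3.9
   vertex 1.0 3.6 1.1
   vertex 0.2 3.9 2.2
  endloop
 endfacet
 facet normal 0.641 -0.462 0.613
  outer loop
   vertex 3.2 2.6 3.9
   vertex 1.3 0.1 4.0
   vertex 3.7 2.1 3.0
  endloop
 endfacet
 facet normal -0.068 0.091 0.994
  outer loop
   vertex 3.2 2.6 3.9
   vertex 2.0 2.8 3.8
   vertex 1.3 0.1 4.0
  endloop
 endfacet
 facet normal -0.448 0.418 0.791
  outer loop
   vertex 1.2 2.7 3.4
   vertex 2.0 2.8 3.8
   vertex 0.2 3.9 2.2
  endloop
 endfacet
 facet normal -0.458 0.183 0.870
  outer loop
   vertex 1.2 2.7 3.4
   vertex 1.3 0.1 4.0
   vertex 2.0 2.8 3.8
  endloop
 endfacet
 facet normal -0.664 0.174 0.727
  outer loop
   vertex 1.2 2.7 3.4
   vertex 0.2 3.9 2.2
   vertex 0.1 0.6 2.9
  endloop
 endfacet
 facet normal -0.633 0.151 0.759
  outer loop
   vertex 1.2 2.7 3.4
   vertex 0.1 0.6 2.9
   vertex 1.3 0.1 4.0
  endloop
 endfacet
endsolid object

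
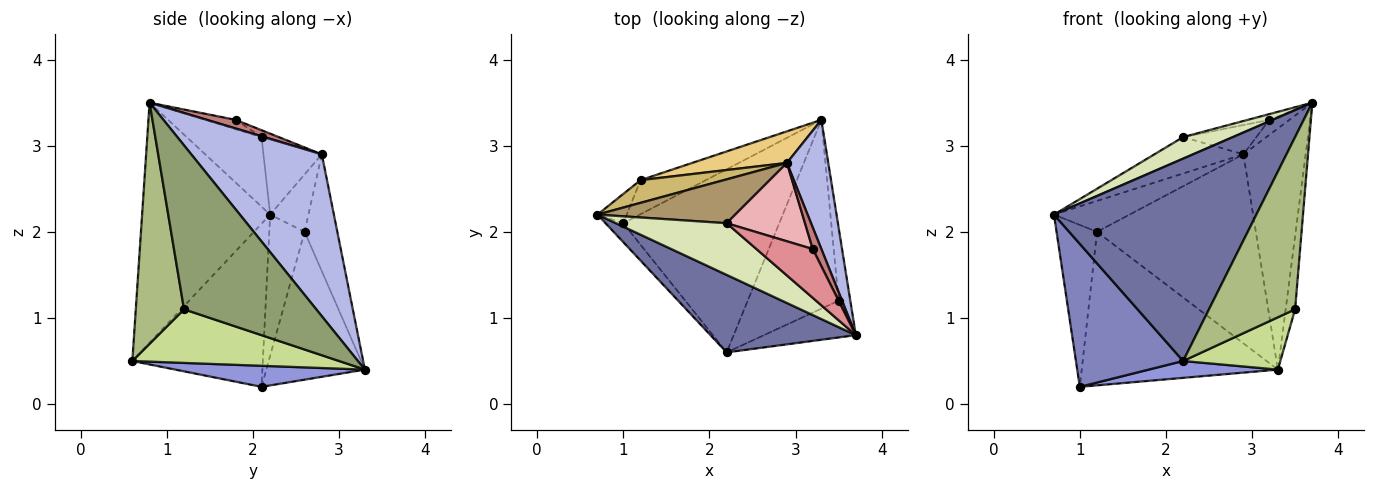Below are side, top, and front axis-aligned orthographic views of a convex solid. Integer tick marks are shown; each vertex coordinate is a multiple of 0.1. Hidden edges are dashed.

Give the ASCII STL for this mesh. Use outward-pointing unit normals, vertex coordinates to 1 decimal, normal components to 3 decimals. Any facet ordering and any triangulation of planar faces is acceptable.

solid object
 facet normal -0.509 -0.804 0.308
  outer loop
   vertex 2.2 0.6 0.5
   vertex 3.7 0.8 3.5
   vertex 0.7 2.2 2.2
  endloop
 endfacet
 facet normal -0.770 -0.633 -0.084
  outer loop
   vertex 1.0 2.1 0.2
   vertex 2.2 0.6 0.5
   vertex 0.7 2.2 2.2
  endloop
 endfacet
 facet normal 0.133 -0.091 -0.987
  outer loop
   vertex 1.0 2.1 0.2
   vertex 3.3 3.3 0.4
   vertex 2.2 0.6 0.5
  endloop
 endfacet
 facet normal 0.880 0.419 0.225
  outer loop
   vertex 2.9 2.8 2.9
   vertex 3.7 0.8 3.5
   vertex 3.3 3.3 0.4
  endloop
 endfacet
 facet normal 0.995 0.071 -0.071
  outer loop
   vertex 3.5 1.2 1.1
   vertex 3.3 3.3 0.4
   vertex 3.7 0.8 3.5
  endloop
 endfacet
 facet normal 0.480 -0.858 -0.183
  outer loop
   vertex 3.5 1.2 1.1
   vertex 3.7 0.8 3.5
   vertex 2.2 0.6 0.5
  endloop
 endfacet
 facet normal 0.494 -0.232 -0.838
  outer loop
   vertex 3.5 1.2 1.1
   vertex 2.2 0.6 0.5
   vertex 3.3 3.3 0.4
  endloop
 endfacet
 facet normal -0.501 -0.333 0.799
  outer loop
   vertex 2.2 2.1 3.1
   vertex 0.7 2.2 2.2
   vertex 3.7 0.8 3.5
  endloop
 endfacet
 facet normal -0.386 0.589 0.710
  outer loop
   vertex 2.2 2.1 3.1
   vertex 2.9 2.8 2.9
   vertex 0.7 2.2 2.2
  endloop
 endfacet
 facet normal -0.378 0.746 0.548
  outer loop
   vertex 1.2 2.6 2.0
   vertex 0.7 2.2 2.2
   vertex 2.9 2.8 2.9
  endloop
 endfacet
 facet normal -0.199 0.967 0.161
  outer loop
   vertex 1.2 2.6 2.0
   vertex 2.9 2.8 2.9
   vertex 3.3 3.3 0.4
  endloop
 endfacet
 facet normal -0.651 0.747 -0.135
  outer loop
   vertex 1.2 2.6 2.0
   vertex 1.0 2.1 0.2
   vertex 0.7 2.2 2.2
  endloop
 endfacet
 facet normal -0.440 0.876 -0.195
  outer loop
   vertex 1.2 2.6 2.0
   vertex 3.3 3.3 0.4
   vertex 1.0 2.1 0.2
  endloop
 endfacet
 facet normal 0.634 0.444 0.634
  outer loop
   vertex 3.2 1.8 3.3
   vertex 3.7 0.8 3.5
   vertex 2.9 2.8 2.9
  endloop
 endfacet
 facet normal -0.161 0.115 0.980
  outer loop
   vertex 3.2 1.8 3.3
   vertex 2.2 2.1 3.1
   vertex 3.7 0.8 3.5
  endloop
 endfacet
 facet normal -0.082 0.349 0.934
  outer loop
   vertex 3.2 1.8 3.3
   vertex 2.9 2.8 2.9
   vertex 2.2 2.1 3.1
  endloop
 endfacet
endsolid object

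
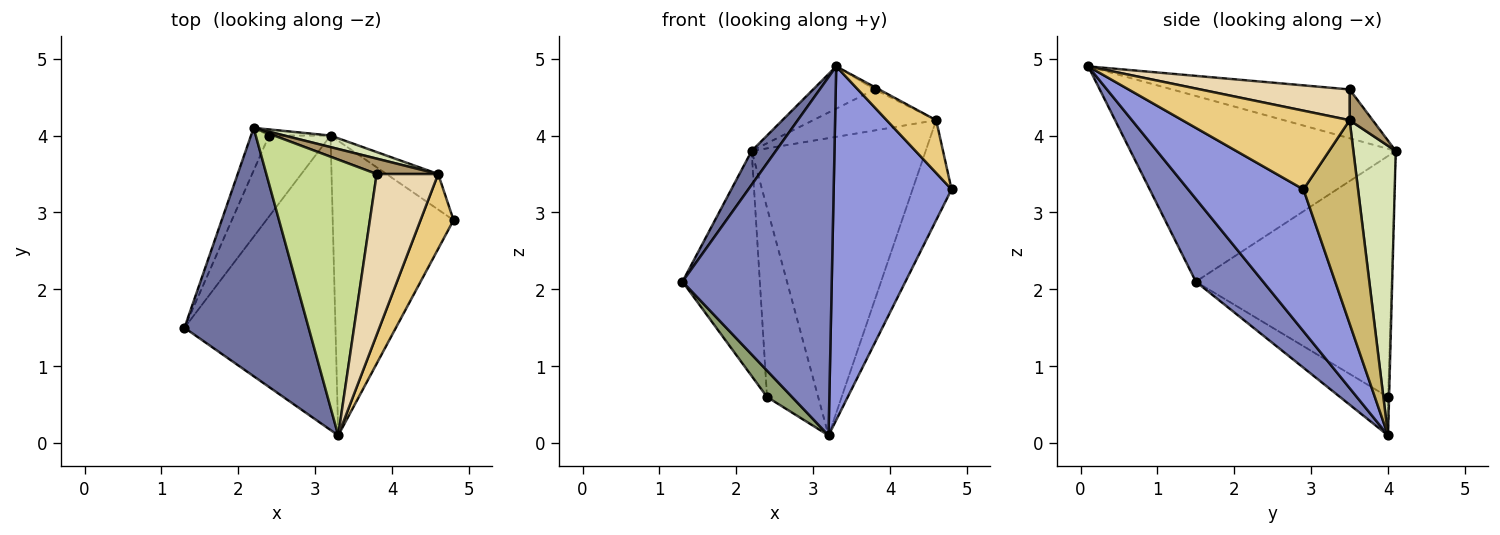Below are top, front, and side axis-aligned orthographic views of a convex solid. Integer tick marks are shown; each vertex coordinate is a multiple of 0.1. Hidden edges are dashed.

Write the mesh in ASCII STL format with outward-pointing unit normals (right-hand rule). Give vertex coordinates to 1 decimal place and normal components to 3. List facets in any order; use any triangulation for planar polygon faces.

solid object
 facet normal -0.829 -0.076 0.554
  outer loop
   vertex 3.3 0.1 4.9
   vertex 2.2 4.1 3.8
   vertex 1.3 1.5 2.1
  endloop
 endfacet
 facet normal 0.329 -0.730 -0.600
  outer loop
   vertex 3.3 0.1 4.9
   vertex 1.3 1.5 2.1
   vertex 3.2 4.0 0.1
  endloop
 endfacet
 facet normal 0.601 -0.614 -0.512
  outer loop
   vertex 3.3 0.1 4.9
   vertex 3.2 4.0 0.1
   vertex 4.8 2.9 3.3
  endloop
 endfacet
 facet normal -0.928 0.367 -0.069
  outer loop
   vertex 2.4 4.0 0.6
   vertex 1.3 1.5 2.1
   vertex 2.2 4.1 3.8
  endloop
 endfacet
 facet normal -0.511 -0.266 -0.818
  outer loop
   vertex 2.4 4.0 0.6
   vertex 3.2 4.0 0.1
   vertex 1.3 1.5 2.1
  endloop
 endfacet
 facet normal -0.020 0.999 -0.032
  outer loop
   vertex 2.4 4.0 0.6
   vertex 2.2 4.1 3.8
   vertex 3.2 4.0 0.1
  endloop
 endfacet
 facet normal -0.401 0.139 0.906
  outer loop
   vertex 3.8 3.5 4.6
   vertex 2.2 4.1 3.8
   vertex 3.3 0.1 4.9
  endloop
 endfacet
 facet normal 0.236 0.971 0.038
  outer loop
   vertex 4.6 3.5 4.2
   vertex 3.2 4.0 0.1
   vertex 2.2 4.1 3.8
  endloop
 endfacet
 facet normal 0.173 0.922 0.346
  outer loop
   vertex 4.6 3.5 4.2
   vertex 2.2 4.1 3.8
   vertex 3.8 3.5 4.6
  endloop
 endfacet
 facet normal 0.797 0.569 -0.203
  outer loop
   vertex 4.6 3.5 4.2
   vertex 4.8 2.9 3.3
   vertex 3.2 4.0 0.1
  endloop
 endfacet
 facet normal 0.890 -0.263 0.373
  outer loop
   vertex 4.6 3.5 4.2
   vertex 3.3 0.1 4.9
   vertex 4.8 2.9 3.3
  endloop
 endfacet
 facet normal 0.447 0.013 0.894
  outer loop
   vertex 4.6 3.5 4.2
   vertex 3.8 3.5 4.6
   vertex 3.3 0.1 4.9
  endloop
 endfacet
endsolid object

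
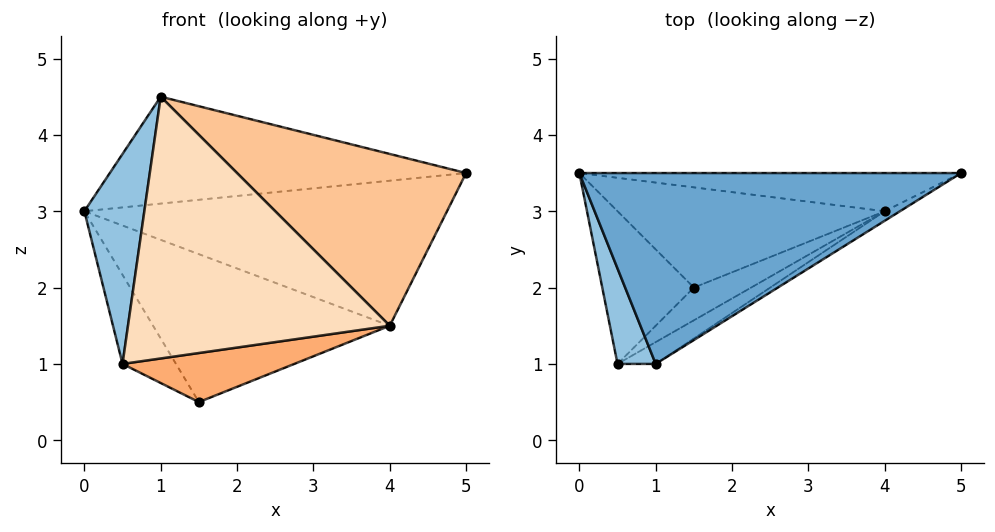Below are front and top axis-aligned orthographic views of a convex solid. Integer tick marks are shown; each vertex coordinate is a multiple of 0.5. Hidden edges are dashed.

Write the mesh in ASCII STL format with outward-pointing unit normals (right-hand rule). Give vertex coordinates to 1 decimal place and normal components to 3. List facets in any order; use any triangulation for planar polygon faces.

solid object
 facet normal -0.087 0.487 0.869
  outer loop
   vertex 1.0 1.0 4.5
   vertex 5.0 3.5 3.5
   vertex 0.0 3.5 3.0
  endloop
 endfacet
 facet normal -0.945 -0.297 0.135
  outer loop
   vertex 0.5 1.0 1.0
   vertex 1.0 1.0 4.5
   vertex 0.0 3.5 3.0
  endloop
 endfacet
 facet normal -0.683 0.368 -0.631
  outer loop
   vertex 0.5 1.0 1.0
   vertex 0.0 3.5 3.0
   vertex 1.5 2.0 0.5
  endloop
 endfacet
 facet normal 0.025 0.967 -0.254
  outer loop
   vertex 4.0 3.0 1.5
   vertex 0.0 3.5 3.0
   vertex 5.0 3.5 3.5
  endloop
 endfacet
 facet normal -0.106 0.823 -0.558
  outer loop
   vertex 4.0 3.0 1.5
   vertex 1.5 2.0 0.5
   vertex 0.0 3.5 3.0
  endloop
 endfacet
 facet normal 0.485 -0.728 -0.485
  outer loop
   vertex 4.0 3.0 1.5
   vertex 0.5 1.0 1.0
   vertex 1.5 2.0 0.5
  endloop
 endfacet
 facet normal 0.521 -0.852 -0.047
  outer loop
   vertex 4.0 3.0 1.5
   vertex 5.0 3.5 3.5
   vertex 1.0 1.0 4.5
  endloop
 endfacet
 facet normal 0.503 -0.862 -0.072
  outer loop
   vertex 4.0 3.0 1.5
   vertex 1.0 1.0 4.5
   vertex 0.5 1.0 1.0
  endloop
 endfacet
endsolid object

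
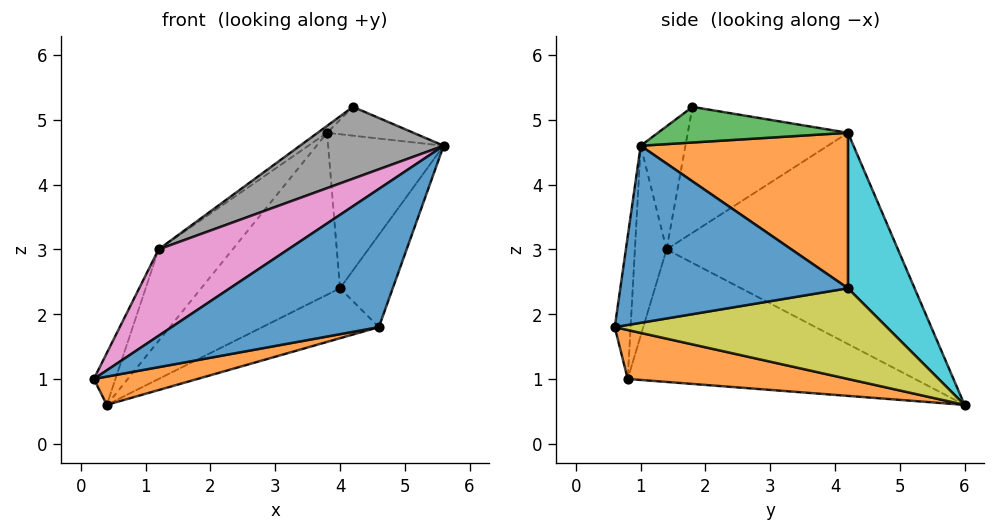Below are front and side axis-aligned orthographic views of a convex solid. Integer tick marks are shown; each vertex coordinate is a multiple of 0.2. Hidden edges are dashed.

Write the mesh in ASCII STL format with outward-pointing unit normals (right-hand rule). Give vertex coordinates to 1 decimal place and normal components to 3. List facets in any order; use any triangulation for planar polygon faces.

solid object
 facet normal -0.075 -0.983 0.167
  outer loop
   vertex 4.6 0.6 1.8
   vertex 5.6 1.0 4.6
   vertex 0.2 0.8 1.0
  endloop
 endfacet
 facet normal 0.175 -0.082 -0.981
  outer loop
   vertex 4.6 0.6 1.8
   vertex 0.2 0.8 1.0
   vertex 0.4 6.0 0.6
  endloop
 endfacet
 facet normal 0.489 0.222 0.844
  outer loop
   vertex 4.2 1.8 5.2
   vertex 5.6 1.0 4.6
   vertex 3.8 4.2 4.8
  endloop
 endfacet
 facet normal -0.900 0.068 0.430
  outer loop
   vertex 1.2 1.4 3.0
   vertex 0.4 6.0 0.6
   vertex 0.2 0.8 1.0
  endloop
 endfacet
 facet normal -0.707 0.226 0.670
  outer loop
   vertex 1.2 1.4 3.0
   vertex 3.8 4.2 4.8
   vertex 0.4 6.0 0.6
  endloop
 endfacet
 facet normal -0.594 0.035 0.804
  outer loop
   vertex 1.2 1.4 3.0
   vertex 4.2 1.8 5.2
   vertex 3.8 4.2 4.8
  endloop
 endfacet
 facet normal -0.220 -0.899 0.379
  outer loop
   vertex 1.2 1.4 3.0
   vertex 0.2 0.8 1.0
   vertex 5.6 1.0 4.6
  endloop
 endfacet
 facet normal -0.257 -0.826 0.501
  outer loop
   vertex 1.2 1.4 3.0
   vertex 5.6 1.0 4.6
   vertex 4.2 1.8 5.2
  endloop
 endfacet
 facet normal 0.523 0.224 -0.822
  outer loop
   vertex 4.0 4.2 2.4
   vertex 4.6 0.6 1.8
   vertex 0.4 6.0 0.6
  endloop
 endfacet
 facet normal 0.432 0.901 0.036
  outer loop
   vertex 4.0 4.2 2.4
   vertex 0.4 6.0 0.6
   vertex 3.8 4.2 4.8
  endloop
 endfacet
 facet normal 0.911 0.211 -0.355
  outer loop
   vertex 4.0 4.2 2.4
   vertex 5.6 1.0 4.6
   vertex 4.6 0.6 1.8
  endloop
 endfacet
 facet normal 0.871 0.486 0.073
  outer loop
   vertex 4.0 4.2 2.4
   vertex 3.8 4.2 4.8
   vertex 5.6 1.0 4.6
  endloop
 endfacet
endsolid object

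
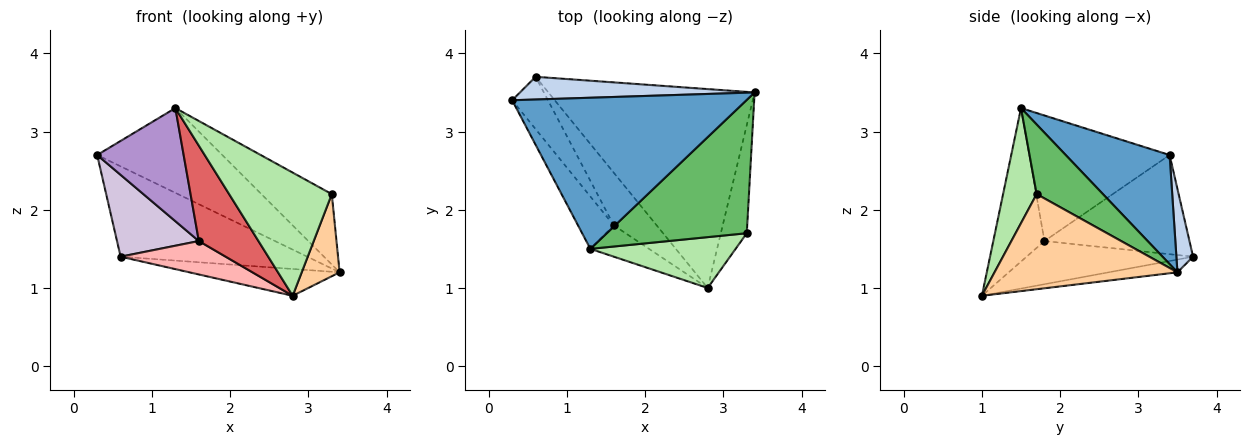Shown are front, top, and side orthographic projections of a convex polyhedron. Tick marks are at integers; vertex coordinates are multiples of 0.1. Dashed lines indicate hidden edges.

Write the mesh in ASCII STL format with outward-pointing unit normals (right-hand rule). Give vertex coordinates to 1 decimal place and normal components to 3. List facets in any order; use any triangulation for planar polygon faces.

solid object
 facet normal 0.376 0.453 0.808
  outer loop
   vertex 1.3 1.5 3.3
   vertex 3.4 3.5 1.2
   vertex 0.3 3.4 2.7
  endloop
 endfacet
 facet normal 0.086 0.966 0.243
  outer loop
   vertex 0.6 3.7 1.4
   vertex 0.3 3.4 2.7
   vertex 3.4 3.5 1.2
  endloop
 endfacet
 facet normal -0.061 0.133 -0.989
  outer loop
   vertex 0.6 3.7 1.4
   vertex 3.4 3.5 1.2
   vertex 2.8 1.0 0.9
  endloop
 endfacet
 facet normal 0.946 -0.196 -0.258
  outer loop
   vertex 3.3 1.7 2.2
   vertex 2.8 1.0 0.9
   vertex 3.4 3.5 1.2
  endloop
 endfacet
 facet normal 0.403 0.427 0.810
  outer loop
   vertex 3.3 1.7 2.2
   vertex 3.4 3.5 1.2
   vertex 1.3 1.5 3.3
  endloop
 endfacet
 facet normal 0.289 -0.885 0.365
  outer loop
   vertex 3.3 1.7 2.2
   vertex 1.3 1.5 3.3
   vertex 2.8 1.0 0.9
  endloop
 endfacet
 facet normal -0.632 -0.737 -0.241
  outer loop
   vertex 1.6 1.8 1.6
   vertex 2.8 1.0 0.9
   vertex 1.3 1.5 3.3
  endloop
 endfacet
 facet normal -0.648 -0.409 -0.643
  outer loop
   vertex 1.6 1.8 1.6
   vertex 0.6 3.7 1.4
   vertex 2.8 1.0 0.9
  endloop
 endfacet
 facet normal -0.827 -0.510 -0.236
  outer loop
   vertex 1.6 1.8 1.6
   vertex 1.3 1.5 3.3
   vertex 0.3 3.4 2.7
  endloop
 endfacet
 facet normal -0.831 -0.469 -0.300
  outer loop
   vertex 1.6 1.8 1.6
   vertex 0.3 3.4 2.7
   vertex 0.6 3.7 1.4
  endloop
 endfacet
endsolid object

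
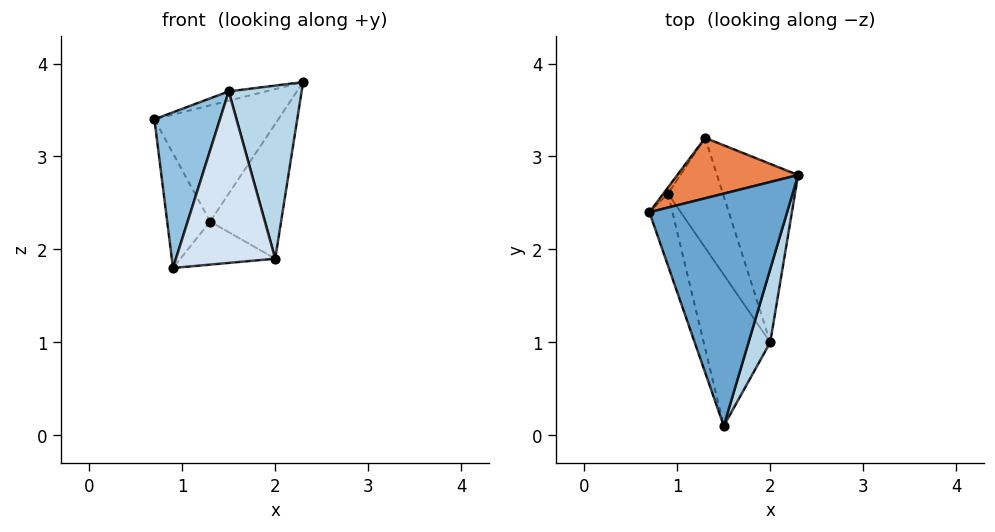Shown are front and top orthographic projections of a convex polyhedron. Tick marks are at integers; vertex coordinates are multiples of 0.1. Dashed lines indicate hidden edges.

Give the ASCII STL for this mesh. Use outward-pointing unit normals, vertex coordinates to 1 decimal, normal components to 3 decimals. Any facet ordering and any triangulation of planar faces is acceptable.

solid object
 facet normal -0.251 0.039 0.967
  outer loop
   vertex 1.5 0.1 3.7
   vertex 2.3 2.8 3.8
   vertex 0.7 2.4 3.4
  endloop
 endfacet
 facet normal -0.926 -0.343 -0.159
  outer loop
   vertex 0.9 2.6 1.8
   vertex 1.5 0.1 3.7
   vertex 0.7 2.4 3.4
  endloop
 endfacet
 facet normal 0.951 -0.286 0.121
  outer loop
   vertex 2.0 1.0 1.9
   vertex 2.3 2.8 3.8
   vertex 1.5 0.1 3.7
  endloop
 endfacet
 facet normal -0.718 -0.522 -0.461
  outer loop
   vertex 2.0 1.0 1.9
   vertex 1.5 0.1 3.7
   vertex 0.9 2.6 1.8
  endloop
 endfacet
 facet normal -0.319 0.841 0.437
  outer loop
   vertex 1.3 3.2 2.3
   vertex 0.7 2.4 3.4
   vertex 2.3 2.8 3.8
  endloop
 endfacet
 facet normal -0.820 0.572 -0.031
  outer loop
   vertex 1.3 3.2 2.3
   vertex 0.9 2.6 1.8
   vertex 0.7 2.4 3.4
  endloop
 endfacet
 facet normal 0.821 0.344 -0.456
  outer loop
   vertex 1.3 3.2 2.3
   vertex 2.3 2.8 3.8
   vertex 2.0 1.0 1.9
  endloop
 endfacet
 facet normal 0.524 0.311 -0.793
  outer loop
   vertex 1.3 3.2 2.3
   vertex 2.0 1.0 1.9
   vertex 0.9 2.6 1.8
  endloop
 endfacet
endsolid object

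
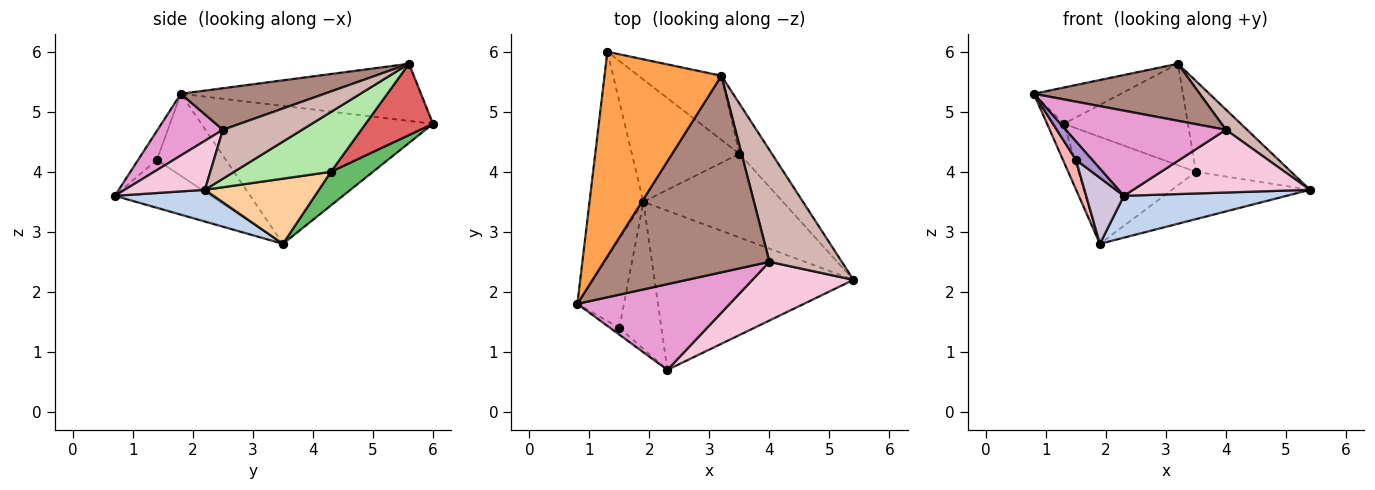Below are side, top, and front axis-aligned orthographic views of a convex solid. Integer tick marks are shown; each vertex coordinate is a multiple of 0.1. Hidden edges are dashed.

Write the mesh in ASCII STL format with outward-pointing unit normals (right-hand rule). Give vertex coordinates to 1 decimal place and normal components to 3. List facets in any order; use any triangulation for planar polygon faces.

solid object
 facet normal -0.929 0.067 -0.363
  outer loop
   vertex 1.9 3.5 2.8
   vertex 0.8 1.8 5.3
   vertex 1.3 6.0 4.8
  endloop
 endfacet
 facet normal 0.152 -0.251 -0.956
  outer loop
   vertex 2.3 0.7 3.6
   vertex 1.9 3.5 2.8
   vertex 5.4 2.2 3.7
  endloop
 endfacet
 facet normal -0.434 0.157 0.887
  outer loop
   vertex 3.2 5.6 5.8
   vertex 1.3 6.0 4.8
   vertex 0.8 1.8 5.3
  endloop
 endfacet
 facet normal 0.377 0.456 -0.806
  outer loop
   vertex 3.5 4.3 4.0
   vertex 5.4 2.2 3.7
   vertex 1.9 3.5 2.8
  endloop
 endfacet
 facet normal 0.229 0.641 -0.733
  outer loop
   vertex 3.5 4.3 4.0
   vertex 1.9 3.5 2.8
   vertex 1.3 6.0 4.8
  endloop
 endfacet
 facet normal 0.665 0.653 -0.361
  outer loop
   vertex 3.5 4.3 4.0
   vertex 3.2 5.6 5.8
   vertex 5.4 2.2 3.7
  endloop
 endfacet
 facet normal 0.417 0.768 -0.485
  outer loop
   vertex 3.5 4.3 4.0
   vertex 1.3 6.0 4.8
   vertex 3.2 5.6 5.8
  endloop
 endfacet
 facet normal -0.858 -0.161 -0.487
  outer loop
   vertex 1.5 1.4 4.2
   vertex 0.8 1.8 5.3
   vertex 1.9 3.5 2.8
  endloop
 endfacet
 facet normal -0.734 -0.637 -0.235
  outer loop
   vertex 1.5 1.4 4.2
   vertex 2.3 0.7 3.6
   vertex 0.8 1.8 5.3
  endloop
 endfacet
 facet normal -0.722 -0.284 -0.631
  outer loop
   vertex 1.5 1.4 4.2
   vertex 1.9 3.5 2.8
   vertex 2.3 0.7 3.6
  endloop
 endfacet
 facet normal 0.234 -0.271 0.934
  outer loop
   vertex 4.0 2.5 4.7
   vertex 3.2 5.6 5.8
   vertex 0.8 1.8 5.3
  endloop
 endfacet
 facet normal 0.554 -0.148 0.820
  outer loop
   vertex 4.0 2.5 4.7
   vertex 5.4 2.2 3.7
   vertex 3.2 5.6 5.8
  endloop
 endfacet
 facet normal 0.276 -0.677 0.682
  outer loop
   vertex 4.0 2.5 4.7
   vertex 0.8 1.8 5.3
   vertex 2.3 0.7 3.6
  endloop
 endfacet
 facet normal 0.315 -0.693 0.648
  outer loop
   vertex 4.0 2.5 4.7
   vertex 2.3 0.7 3.6
   vertex 5.4 2.2 3.7
  endloop
 endfacet
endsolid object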